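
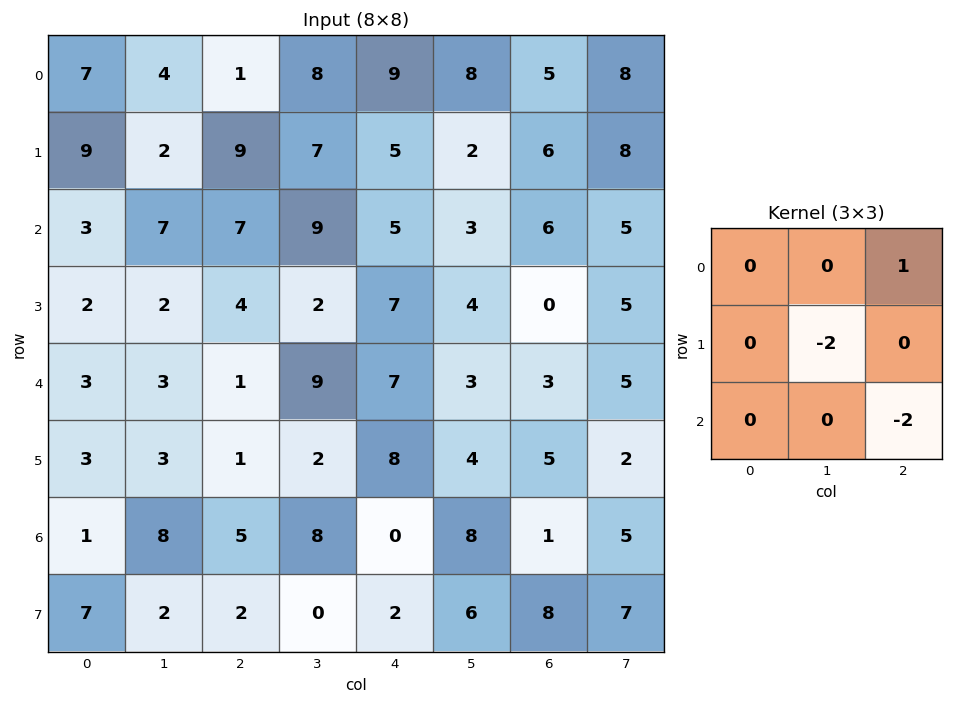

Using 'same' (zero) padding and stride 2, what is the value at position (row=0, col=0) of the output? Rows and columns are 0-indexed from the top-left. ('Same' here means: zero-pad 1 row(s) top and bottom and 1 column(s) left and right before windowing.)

The receptive field on the zero-padded input at this output position is [0 0 0 / 0 7 4 / 0 9 2]. Elementwise product with the kernel and sum: 0·1 + 7·-2 + 2·-2.

-18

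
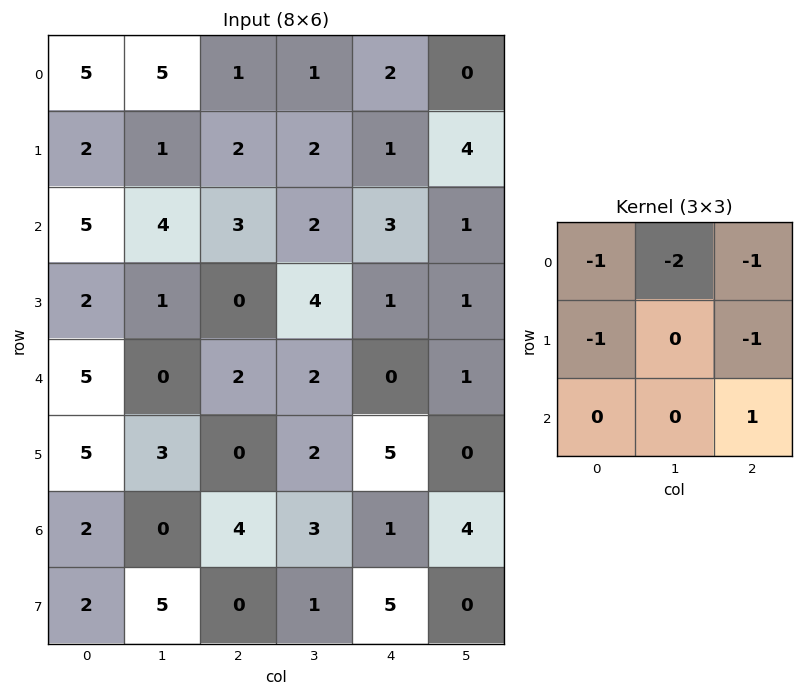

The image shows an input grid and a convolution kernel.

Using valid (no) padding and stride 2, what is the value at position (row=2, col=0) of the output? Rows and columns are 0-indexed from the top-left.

The receptive field on the input at this output position is [5 0 2 / 5 3 0 / 2 0 4]. Elementwise product with the kernel and sum: 5·-1 + 0·-2 + 2·-1 + 5·-1 + 0·-1 + 4·1.

-8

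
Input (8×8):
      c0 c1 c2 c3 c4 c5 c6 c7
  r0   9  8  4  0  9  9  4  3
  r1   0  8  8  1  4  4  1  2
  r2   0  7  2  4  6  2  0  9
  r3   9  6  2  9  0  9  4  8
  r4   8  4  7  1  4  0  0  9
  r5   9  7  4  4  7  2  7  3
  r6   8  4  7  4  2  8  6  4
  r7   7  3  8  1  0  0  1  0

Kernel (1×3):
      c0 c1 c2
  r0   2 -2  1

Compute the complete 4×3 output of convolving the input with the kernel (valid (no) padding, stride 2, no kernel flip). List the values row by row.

Output[0,0]: The receptive field on the input at this output position is [9 8 4]. Elementwise product with the kernel and sum: 9·2 + 8·-2 + 4·1.

6 17 4
-12 2 8
15 16 8
15 8 -6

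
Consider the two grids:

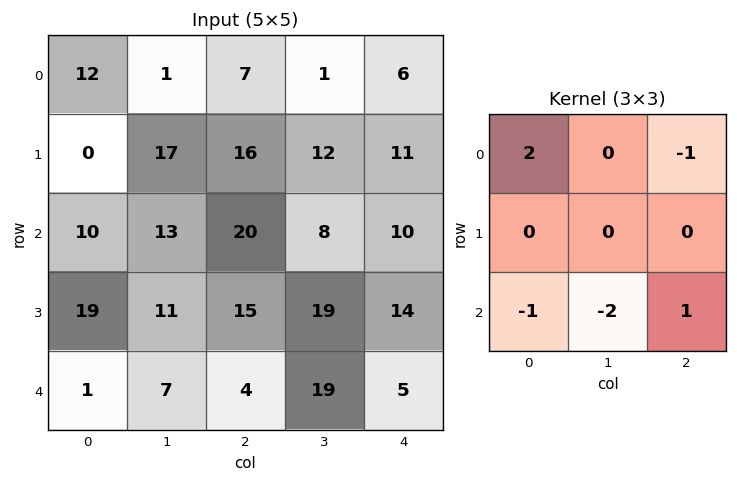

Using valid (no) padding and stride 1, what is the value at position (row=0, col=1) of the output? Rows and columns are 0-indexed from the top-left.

The receptive field on the input at this output position is [1 7 1 / 17 16 12 / 13 20 8]. Elementwise product with the kernel and sum: 1·2 + 1·-1 + 13·-1 + 20·-2 + 8·1.

-44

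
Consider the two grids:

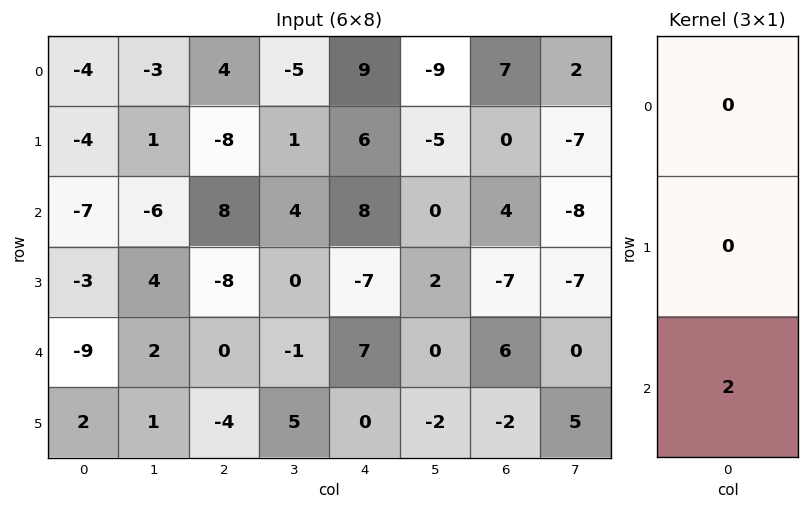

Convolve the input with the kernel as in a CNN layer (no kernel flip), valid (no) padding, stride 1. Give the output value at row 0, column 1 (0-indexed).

-12

The receptive field on the input at this output position is [-3 / 1 / -6]. Elementwise product with the kernel and sum: -6·2.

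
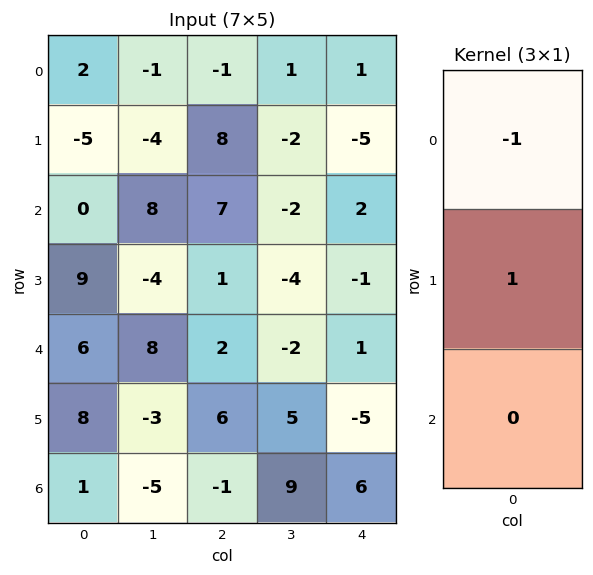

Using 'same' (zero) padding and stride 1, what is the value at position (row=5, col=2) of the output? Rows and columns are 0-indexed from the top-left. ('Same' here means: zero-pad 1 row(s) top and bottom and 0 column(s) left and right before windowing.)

The receptive field on the zero-padded input at this output position is [2 / 6 / -1]. Elementwise product with the kernel and sum: 2·-1 + 6·1.

4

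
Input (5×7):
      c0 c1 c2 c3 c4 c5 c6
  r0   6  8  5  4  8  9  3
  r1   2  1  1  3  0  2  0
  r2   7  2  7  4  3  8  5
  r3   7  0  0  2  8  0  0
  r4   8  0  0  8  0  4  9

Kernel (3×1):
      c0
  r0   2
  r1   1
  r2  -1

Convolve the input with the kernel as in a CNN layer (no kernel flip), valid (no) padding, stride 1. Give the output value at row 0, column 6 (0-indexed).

The receptive field on the input at this output position is [3 / 0 / 5]. Elementwise product with the kernel and sum: 3·2 + 0·1 + 5·-1.

1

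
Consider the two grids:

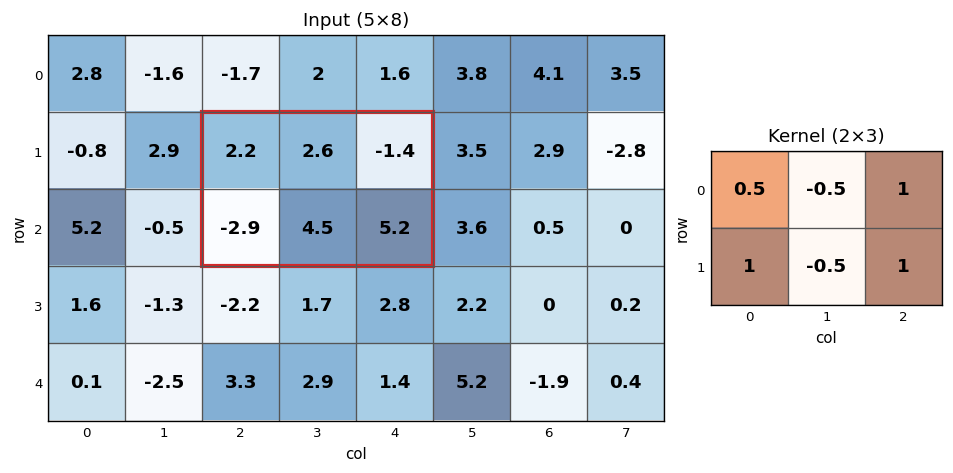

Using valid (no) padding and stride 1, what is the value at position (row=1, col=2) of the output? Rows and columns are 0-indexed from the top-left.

The receptive field on the input at this output position is [2.2 2.6 -1.4 / -2.9 4.5 5.2]. Elementwise product with the kernel and sum: 2.2·0.5 + 2.6·-0.5 + -1.4·1 + -2.9·1 + 4.5·-0.5 + 5.2·1.

-1.55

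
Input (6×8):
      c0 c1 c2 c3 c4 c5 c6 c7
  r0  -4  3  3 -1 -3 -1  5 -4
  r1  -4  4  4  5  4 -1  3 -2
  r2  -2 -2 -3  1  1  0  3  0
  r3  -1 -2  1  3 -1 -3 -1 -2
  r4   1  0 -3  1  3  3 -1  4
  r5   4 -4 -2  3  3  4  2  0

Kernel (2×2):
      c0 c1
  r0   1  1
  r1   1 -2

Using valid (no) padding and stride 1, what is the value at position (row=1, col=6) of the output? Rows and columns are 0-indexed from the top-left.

The receptive field on the input at this output position is [3 -2 / 3 0]. Elementwise product with the kernel and sum: 3·1 + -2·1 + 3·1 + 0·-2.

4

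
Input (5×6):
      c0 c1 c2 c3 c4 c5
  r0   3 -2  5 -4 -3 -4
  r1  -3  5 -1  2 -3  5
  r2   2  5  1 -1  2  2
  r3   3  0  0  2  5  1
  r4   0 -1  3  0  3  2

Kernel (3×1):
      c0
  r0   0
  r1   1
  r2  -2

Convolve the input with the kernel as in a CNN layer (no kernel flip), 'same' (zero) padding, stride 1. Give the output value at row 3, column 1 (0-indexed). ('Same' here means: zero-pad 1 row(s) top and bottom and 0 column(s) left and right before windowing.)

2

The receptive field on the zero-padded input at this output position is [5 / 0 / -1]. Elementwise product with the kernel and sum: 0·1 + -1·-2.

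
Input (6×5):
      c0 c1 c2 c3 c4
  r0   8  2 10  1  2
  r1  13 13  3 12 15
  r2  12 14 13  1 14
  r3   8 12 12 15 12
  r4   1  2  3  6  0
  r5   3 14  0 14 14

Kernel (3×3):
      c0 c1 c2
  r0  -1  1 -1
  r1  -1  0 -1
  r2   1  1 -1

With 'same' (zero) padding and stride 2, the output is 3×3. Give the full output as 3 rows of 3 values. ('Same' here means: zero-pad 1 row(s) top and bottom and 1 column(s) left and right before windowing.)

Output[0,0]: The receptive field on the zero-padded input at this output position is [0 0 0 / 0 8 2 / 0 13 13]. Elementwise product with the kernel and sum: 0·-1 + 0·1 + 0·-1 + 0·-1 + 2·-1 + 0·1 + 13·1 + 13·-1.

-2 1 26
-18 -28 29
-17 -23 19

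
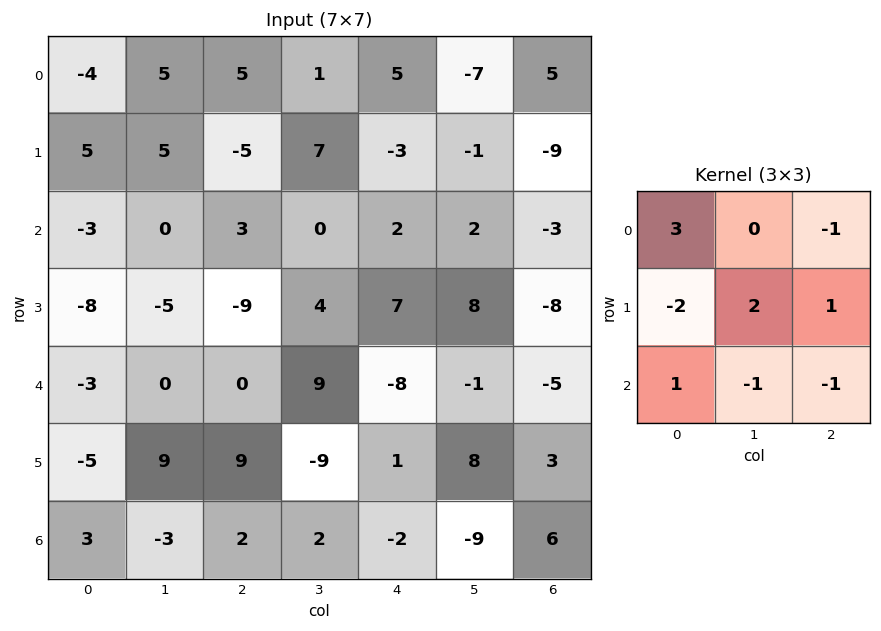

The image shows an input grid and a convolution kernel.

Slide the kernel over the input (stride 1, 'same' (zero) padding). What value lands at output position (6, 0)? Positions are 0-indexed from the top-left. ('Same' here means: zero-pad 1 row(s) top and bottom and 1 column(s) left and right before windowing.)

The receptive field on the zero-padded input at this output position is [0 -5 9 / 0 3 -3 / 0 0 0]. Elementwise product with the kernel and sum: 0·3 + 9·-1 + 0·-2 + 3·2 + -3·1 + 0·1 + 0·-1 + 0·-1.

-6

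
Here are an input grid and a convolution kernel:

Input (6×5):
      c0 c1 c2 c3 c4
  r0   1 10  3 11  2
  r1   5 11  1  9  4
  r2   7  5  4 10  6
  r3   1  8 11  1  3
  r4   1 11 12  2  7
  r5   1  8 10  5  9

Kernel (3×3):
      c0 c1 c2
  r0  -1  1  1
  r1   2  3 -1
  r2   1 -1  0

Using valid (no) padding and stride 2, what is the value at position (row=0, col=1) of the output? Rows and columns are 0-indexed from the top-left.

29

The receptive field on the input at this output position is [3 11 2 / 1 9 4 / 4 10 6]. Elementwise product with the kernel and sum: 3·-1 + 11·1 + 2·1 + 1·2 + 9·3 + 4·-1 + 4·1 + 10·-1.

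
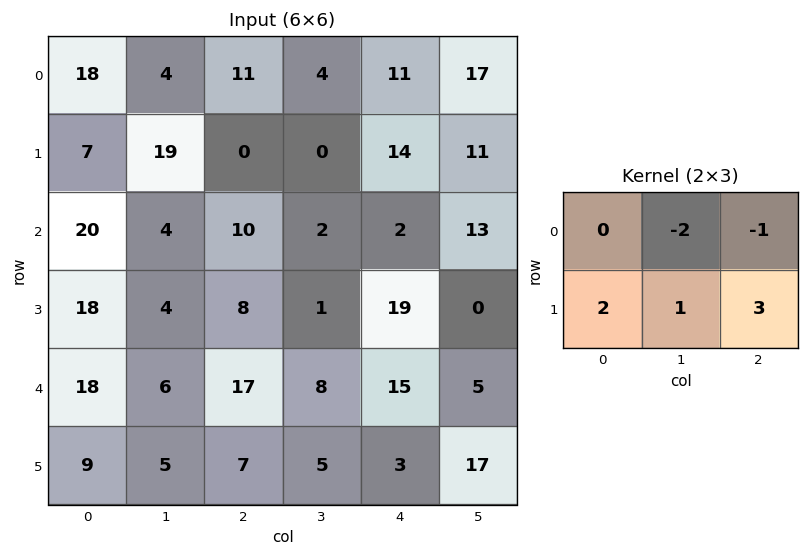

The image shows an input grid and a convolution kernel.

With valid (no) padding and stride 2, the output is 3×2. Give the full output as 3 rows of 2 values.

Output[0,0]: The receptive field on the input at this output position is [18 4 11 / 7 19 0]. Elementwise product with the kernel and sum: 4·-2 + 11·-1 + 7·2 + 19·1 + 0·3.
Output[0,1]: The receptive field on the input at this output position is [11 4 11 / 0 0 14]. Elementwise product with the kernel and sum: 4·-2 + 11·-1 + 0·2 + 0·1 + 14·3.

14 23
46 68
15 -3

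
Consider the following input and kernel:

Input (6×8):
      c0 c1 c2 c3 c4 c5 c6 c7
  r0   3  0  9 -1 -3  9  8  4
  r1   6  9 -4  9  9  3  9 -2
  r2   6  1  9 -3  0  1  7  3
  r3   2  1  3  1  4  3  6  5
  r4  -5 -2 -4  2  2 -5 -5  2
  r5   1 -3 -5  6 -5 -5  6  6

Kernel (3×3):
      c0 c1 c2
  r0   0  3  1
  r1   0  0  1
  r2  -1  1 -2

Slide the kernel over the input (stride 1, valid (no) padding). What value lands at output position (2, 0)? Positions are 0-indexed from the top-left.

The receptive field on the input at this output position is [6 1 9 / 2 1 3 / -5 -2 -4]. Elementwise product with the kernel and sum: 1·3 + 9·1 + 3·1 + -5·-1 + -2·1 + -4·-2.

26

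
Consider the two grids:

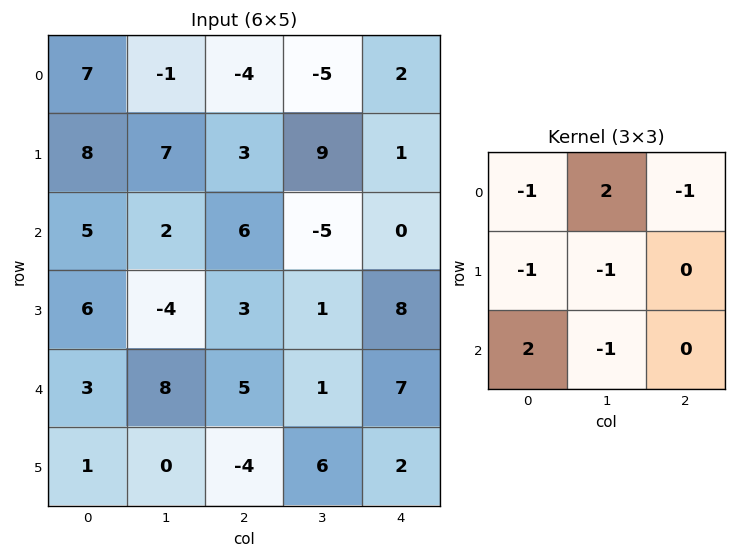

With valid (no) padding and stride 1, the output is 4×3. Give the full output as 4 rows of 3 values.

Output[0,0]: The receptive field on the input at this output position is [7 -1 -4 / 8 7 3 / 5 2 6]. Elementwise product with the kernel and sum: 7·-1 + -1·2 + -4·-1 + 8·-1 + 7·-1 + 5·2 + 2·-1.

-12 -14 -3
12 -29 18
-11 27 -11
-26 0 -29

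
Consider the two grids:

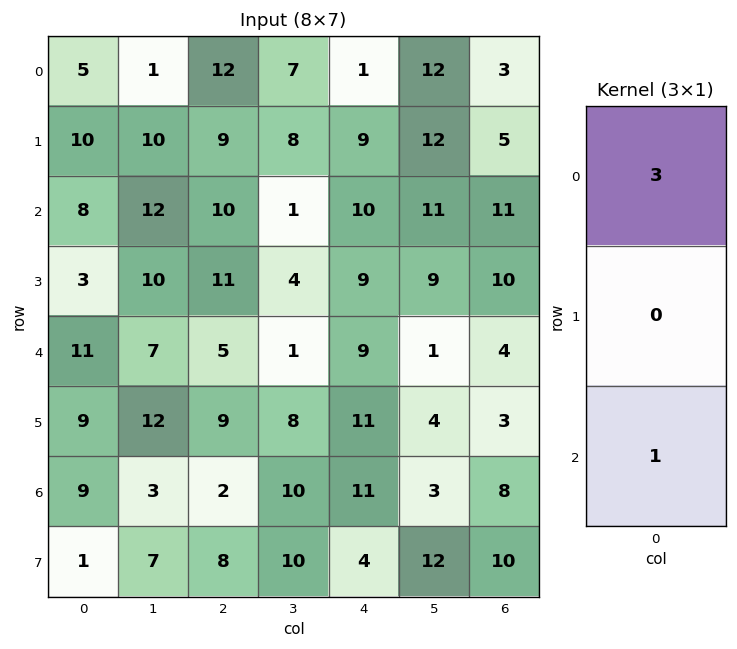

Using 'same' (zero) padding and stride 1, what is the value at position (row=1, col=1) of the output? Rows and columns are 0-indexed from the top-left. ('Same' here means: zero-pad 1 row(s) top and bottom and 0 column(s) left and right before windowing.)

The receptive field on the zero-padded input at this output position is [1 / 10 / 12]. Elementwise product with the kernel and sum: 1·3 + 12·1.

15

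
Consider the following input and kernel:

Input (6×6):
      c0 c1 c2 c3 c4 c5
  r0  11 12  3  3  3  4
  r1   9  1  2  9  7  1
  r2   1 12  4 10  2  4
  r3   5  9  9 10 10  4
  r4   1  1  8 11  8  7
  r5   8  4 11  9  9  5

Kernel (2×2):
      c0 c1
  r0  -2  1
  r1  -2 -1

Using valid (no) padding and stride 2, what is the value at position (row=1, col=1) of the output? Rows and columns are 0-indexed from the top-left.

The receptive field on the input at this output position is [4 10 / 9 10]. Elementwise product with the kernel and sum: 4·-2 + 10·1 + 9·-2 + 10·-1.

-26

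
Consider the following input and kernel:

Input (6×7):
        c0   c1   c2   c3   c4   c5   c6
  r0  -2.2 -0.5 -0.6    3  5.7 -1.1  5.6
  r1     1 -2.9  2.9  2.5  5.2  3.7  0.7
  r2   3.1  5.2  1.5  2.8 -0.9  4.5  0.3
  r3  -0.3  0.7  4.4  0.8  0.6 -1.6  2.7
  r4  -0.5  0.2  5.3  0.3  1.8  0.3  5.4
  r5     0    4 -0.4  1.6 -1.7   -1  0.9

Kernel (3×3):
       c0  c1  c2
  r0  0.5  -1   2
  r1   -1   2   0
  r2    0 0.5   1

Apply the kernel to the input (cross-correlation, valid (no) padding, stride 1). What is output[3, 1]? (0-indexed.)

The receptive field on the input at this output position is [0.7 4.4 0.8 / 0.2 5.3 0.3 / 4 -0.4 1.6]. Elementwise product with the kernel and sum: 0.7·0.5 + 4.4·-1 + 0.8·2 + 0.2·-1 + 5.3·2 + -0.4·0.5 + 1.6·1.

9.35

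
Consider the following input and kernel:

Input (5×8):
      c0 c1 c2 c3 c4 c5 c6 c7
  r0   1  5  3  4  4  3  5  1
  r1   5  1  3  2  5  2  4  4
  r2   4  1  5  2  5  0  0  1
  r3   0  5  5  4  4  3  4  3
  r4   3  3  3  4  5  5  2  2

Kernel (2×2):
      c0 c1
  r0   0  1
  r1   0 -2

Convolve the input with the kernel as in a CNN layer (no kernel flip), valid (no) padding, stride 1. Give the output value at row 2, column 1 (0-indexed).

The receptive field on the input at this output position is [1 5 / 5 5]. Elementwise product with the kernel and sum: 5·1 + 5·-2.

-5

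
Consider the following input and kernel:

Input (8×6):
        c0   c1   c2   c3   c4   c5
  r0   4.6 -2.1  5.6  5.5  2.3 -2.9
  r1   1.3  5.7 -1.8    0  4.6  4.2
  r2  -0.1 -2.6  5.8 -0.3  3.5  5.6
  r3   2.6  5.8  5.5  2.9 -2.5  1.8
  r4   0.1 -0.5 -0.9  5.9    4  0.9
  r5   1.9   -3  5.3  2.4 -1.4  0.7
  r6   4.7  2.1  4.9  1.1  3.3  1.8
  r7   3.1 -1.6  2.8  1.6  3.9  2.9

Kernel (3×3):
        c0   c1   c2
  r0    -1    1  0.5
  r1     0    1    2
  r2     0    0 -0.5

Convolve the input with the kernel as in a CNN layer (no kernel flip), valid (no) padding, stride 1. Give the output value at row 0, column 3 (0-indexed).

The receptive field on the input at this output position is [5.5 2.3 -2.9 / 0 4.6 4.2 / -0.3 3.5 5.6]. Elementwise product with the kernel and sum: 5.5·-1 + 2.3·1 + -2.9·0.5 + 4.6·1 + 4.2·2 + 5.6·-0.5.

5.55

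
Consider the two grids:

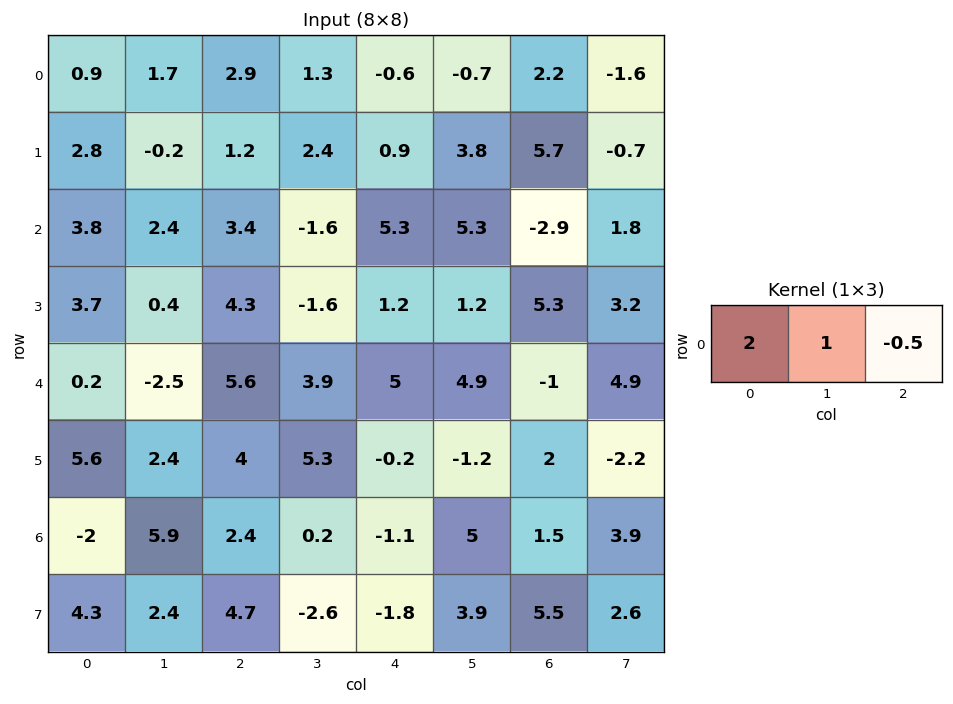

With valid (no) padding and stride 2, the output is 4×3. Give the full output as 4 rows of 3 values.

Output[0,0]: The receptive field on the input at this output position is [0.9 1.7 2.9]. Elementwise product with the kernel and sum: 0.9·2 + 1.7·1 + 2.9·-0.5.

2.05 7.4 -3
8.3 2.55 17.35
-4.9 12.6 15.4
0.7 5.55 2.05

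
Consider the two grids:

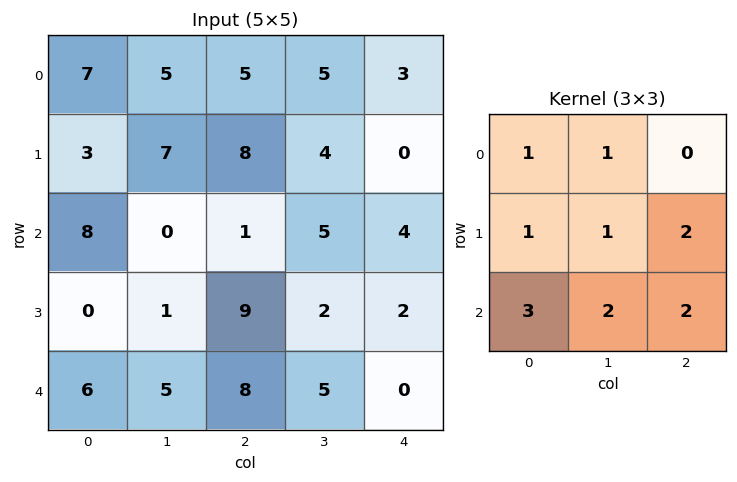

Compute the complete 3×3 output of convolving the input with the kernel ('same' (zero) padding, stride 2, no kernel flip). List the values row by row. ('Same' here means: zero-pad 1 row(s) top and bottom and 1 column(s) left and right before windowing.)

Output[0,0]: The receptive field on the zero-padded input at this output position is [0 0 0 / 0 7 5 / 0 3 7]. Elementwise product with the kernel and sum: 0·1 + 0·1 + 0·1 + 7·1 + 5·2 + 0·3 + 3·2 + 7·2.

37 65 20
13 51 23
16 33 9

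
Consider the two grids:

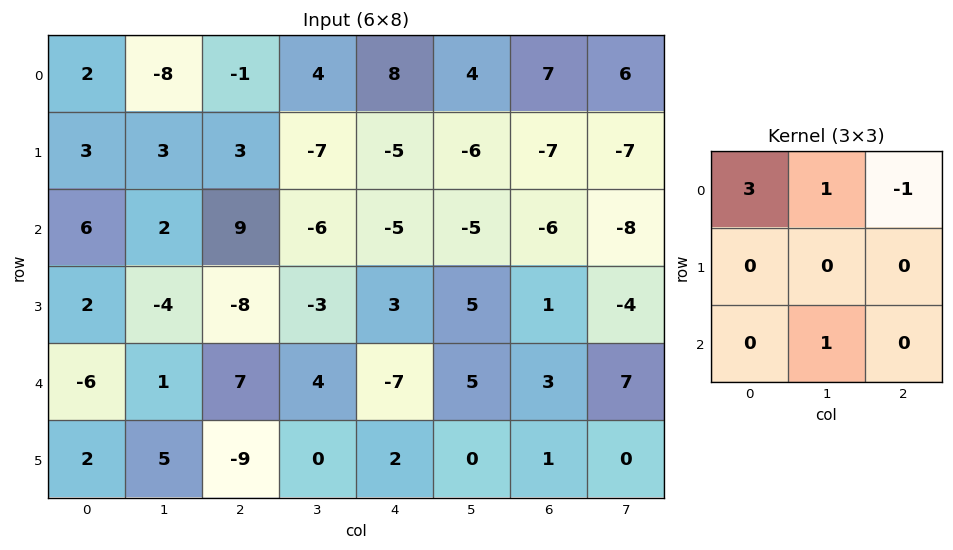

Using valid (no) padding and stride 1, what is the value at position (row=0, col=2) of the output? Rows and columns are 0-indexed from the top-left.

-13

The receptive field on the input at this output position is [-1 4 8 / 3 -7 -5 / 9 -6 -5]. Elementwise product with the kernel and sum: -1·3 + 4·1 + 8·-1 + -6·1.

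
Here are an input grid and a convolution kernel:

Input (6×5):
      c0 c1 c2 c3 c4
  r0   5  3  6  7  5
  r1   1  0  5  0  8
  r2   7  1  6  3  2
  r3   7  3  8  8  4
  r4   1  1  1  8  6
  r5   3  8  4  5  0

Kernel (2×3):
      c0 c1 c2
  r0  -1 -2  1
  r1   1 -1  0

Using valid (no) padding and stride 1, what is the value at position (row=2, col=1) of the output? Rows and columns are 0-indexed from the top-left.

-15

The receptive field on the input at this output position is [1 6 3 / 3 8 8]. Elementwise product with the kernel and sum: 1·-1 + 6·-2 + 3·1 + 3·1 + 8·-1.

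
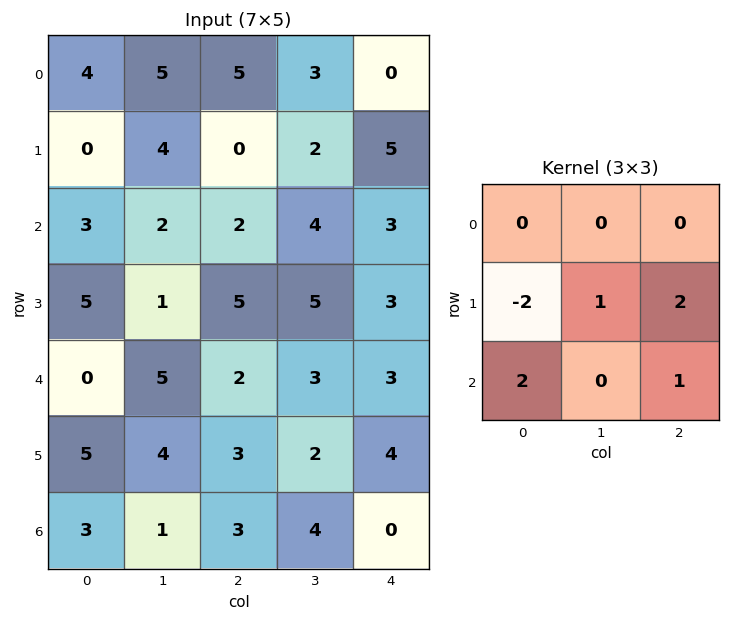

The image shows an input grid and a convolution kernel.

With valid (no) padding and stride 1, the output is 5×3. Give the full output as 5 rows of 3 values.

Output[0,0]: The receptive field on the input at this output position is [4 5 5 / 0 4 0 / 3 2 2]. Elementwise product with the kernel and sum: 0·-2 + 4·1 + 0·2 + 3·2 + 2·1.
Output[0,1]: The receptive field on the input at this output position is [5 5 3 / 4 0 2 / 2 2 4]. Elementwise product with the kernel and sum: 4·-2 + 0·1 + 2·2 + 2·2 + 4·1.

12 4 19
15 13 19
3 26 8
22 8 15
9 5 10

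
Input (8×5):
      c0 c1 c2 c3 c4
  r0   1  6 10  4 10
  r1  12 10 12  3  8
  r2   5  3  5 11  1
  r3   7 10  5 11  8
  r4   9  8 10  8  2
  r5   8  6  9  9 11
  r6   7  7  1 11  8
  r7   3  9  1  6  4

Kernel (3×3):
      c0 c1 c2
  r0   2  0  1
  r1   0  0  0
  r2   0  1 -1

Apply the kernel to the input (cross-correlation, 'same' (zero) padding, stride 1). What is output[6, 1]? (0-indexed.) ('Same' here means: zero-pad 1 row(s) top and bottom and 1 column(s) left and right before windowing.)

33

The receptive field on the zero-padded input at this output position is [8 6 9 / 7 7 1 / 3 9 1]. Elementwise product with the kernel and sum: 8·2 + 9·1 + 9·1 + 1·-1.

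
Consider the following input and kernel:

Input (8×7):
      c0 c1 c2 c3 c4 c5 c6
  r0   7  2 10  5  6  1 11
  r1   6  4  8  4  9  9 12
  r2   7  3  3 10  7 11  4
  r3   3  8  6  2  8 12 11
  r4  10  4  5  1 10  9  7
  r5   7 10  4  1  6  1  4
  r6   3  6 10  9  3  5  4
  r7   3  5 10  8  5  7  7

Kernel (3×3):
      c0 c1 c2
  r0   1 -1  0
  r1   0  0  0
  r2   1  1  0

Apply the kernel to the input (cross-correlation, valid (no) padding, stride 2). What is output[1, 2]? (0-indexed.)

The receptive field on the input at this output position is [7 11 4 / 8 12 11 / 10 9 7]. Elementwise product with the kernel and sum: 7·1 + 11·-1 + 10·1 + 9·1.

15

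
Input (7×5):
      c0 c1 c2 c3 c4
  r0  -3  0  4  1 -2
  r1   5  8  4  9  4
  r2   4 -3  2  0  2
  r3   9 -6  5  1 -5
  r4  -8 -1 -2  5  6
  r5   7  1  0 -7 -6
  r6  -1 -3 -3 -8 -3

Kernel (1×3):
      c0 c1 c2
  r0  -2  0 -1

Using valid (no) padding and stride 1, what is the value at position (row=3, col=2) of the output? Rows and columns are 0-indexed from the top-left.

-5

The receptive field on the input at this output position is [5 1 -5]. Elementwise product with the kernel and sum: 5·-2 + -5·-1.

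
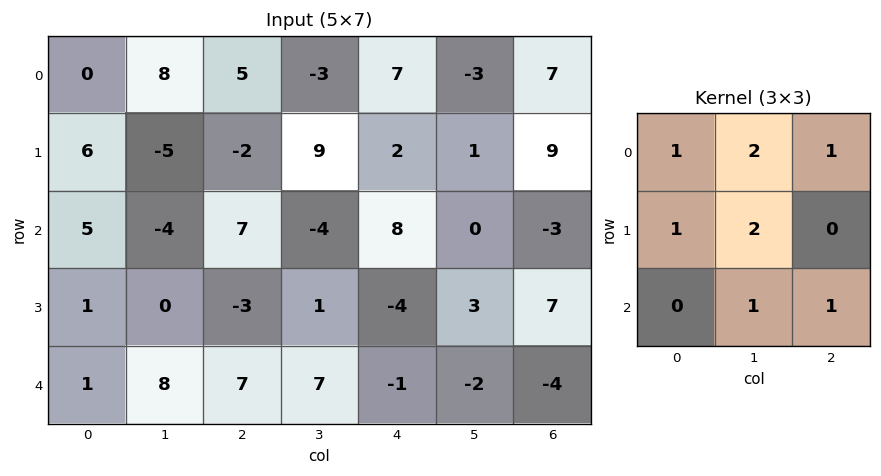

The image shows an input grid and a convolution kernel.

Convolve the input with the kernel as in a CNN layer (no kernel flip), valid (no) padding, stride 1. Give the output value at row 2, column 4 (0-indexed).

1

The receptive field on the input at this output position is [8 0 -3 / -4 3 7 / -1 -2 -4]. Elementwise product with the kernel and sum: 8·1 + 0·2 + -3·1 + -4·1 + 3·2 + -2·1 + -4·1.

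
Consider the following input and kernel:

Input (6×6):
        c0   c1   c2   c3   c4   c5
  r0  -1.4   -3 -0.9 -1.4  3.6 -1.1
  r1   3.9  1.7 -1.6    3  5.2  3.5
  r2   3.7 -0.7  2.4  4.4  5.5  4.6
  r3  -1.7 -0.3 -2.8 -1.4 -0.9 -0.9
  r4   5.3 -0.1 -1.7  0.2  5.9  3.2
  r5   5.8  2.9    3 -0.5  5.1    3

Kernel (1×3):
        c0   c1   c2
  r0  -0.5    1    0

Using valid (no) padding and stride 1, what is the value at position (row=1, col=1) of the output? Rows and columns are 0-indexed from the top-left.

-2.45

The receptive field on the input at this output position is [1.7 -1.6 3]. Elementwise product with the kernel and sum: 1.7·-0.5 + -1.6·1.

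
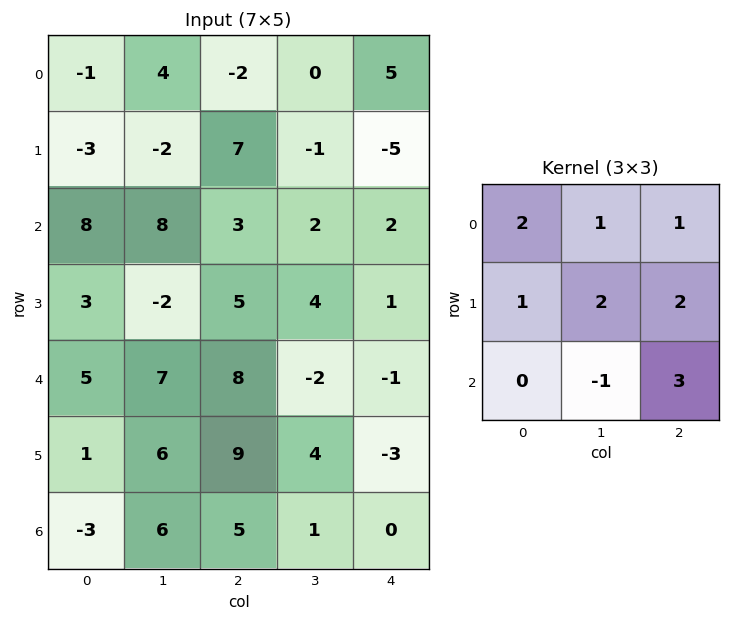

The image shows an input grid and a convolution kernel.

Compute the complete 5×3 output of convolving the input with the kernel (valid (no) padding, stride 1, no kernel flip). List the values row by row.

8 19 0
46 27 18
53 23 24
65 27 4
65 50 23

Output[0,0]: The receptive field on the input at this output position is [-1 4 -2 / -3 -2 7 / 8 8 3]. Elementwise product with the kernel and sum: -1·2 + 4·1 + -2·1 + -3·1 + -2·2 + 7·2 + 8·-1 + 3·3.
Output[0,1]: The receptive field on the input at this output position is [4 -2 0 / -2 7 -1 / 8 3 2]. Elementwise product with the kernel and sum: 4·2 + -2·1 + 0·1 + -2·1 + 7·2 + -1·2 + 3·-1 + 2·3.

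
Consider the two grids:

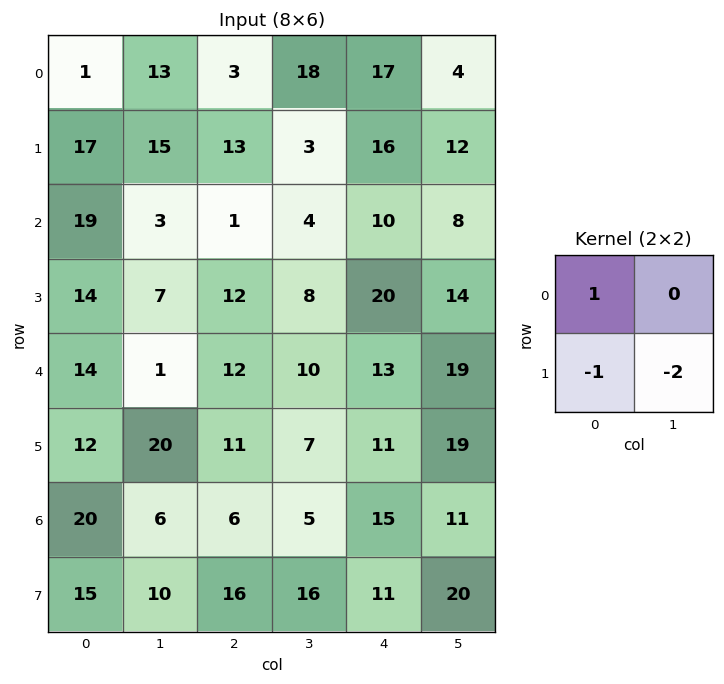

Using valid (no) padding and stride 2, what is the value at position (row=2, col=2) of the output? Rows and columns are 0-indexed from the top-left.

-36

The receptive field on the input at this output position is [13 19 / 11 19]. Elementwise product with the kernel and sum: 13·1 + 11·-1 + 19·-2.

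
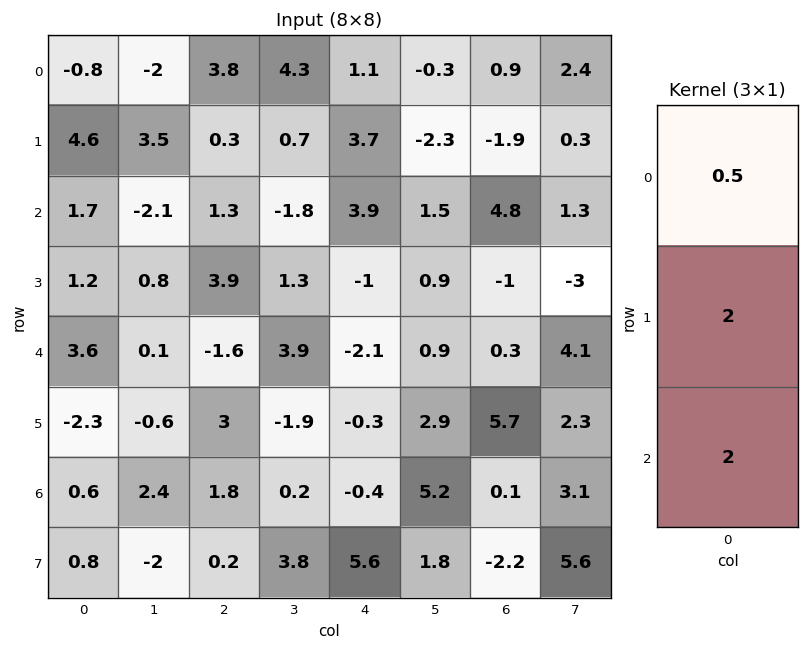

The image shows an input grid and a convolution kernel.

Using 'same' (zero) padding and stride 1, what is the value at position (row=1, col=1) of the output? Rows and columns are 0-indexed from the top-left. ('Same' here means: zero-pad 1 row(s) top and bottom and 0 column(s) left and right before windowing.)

1.8

The receptive field on the zero-padded input at this output position is [-2 / 3.5 / -2.1]. Elementwise product with the kernel and sum: -2·0.5 + 3.5·2 + -2.1·2.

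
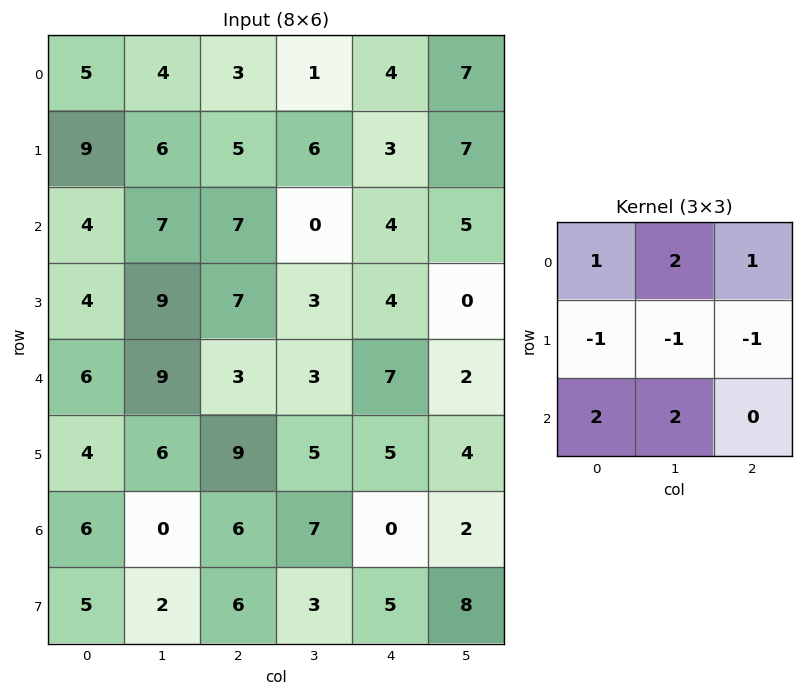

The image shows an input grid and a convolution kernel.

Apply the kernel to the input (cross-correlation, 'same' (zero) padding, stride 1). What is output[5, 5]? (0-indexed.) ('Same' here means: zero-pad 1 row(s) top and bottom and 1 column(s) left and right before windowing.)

The receptive field on the zero-padded input at this output position is [7 2 0 / 5 4 0 / 0 2 0]. Elementwise product with the kernel and sum: 7·1 + 2·2 + 0·1 + 5·-1 + 4·-1 + 0·-1 + 0·2 + 2·2.

6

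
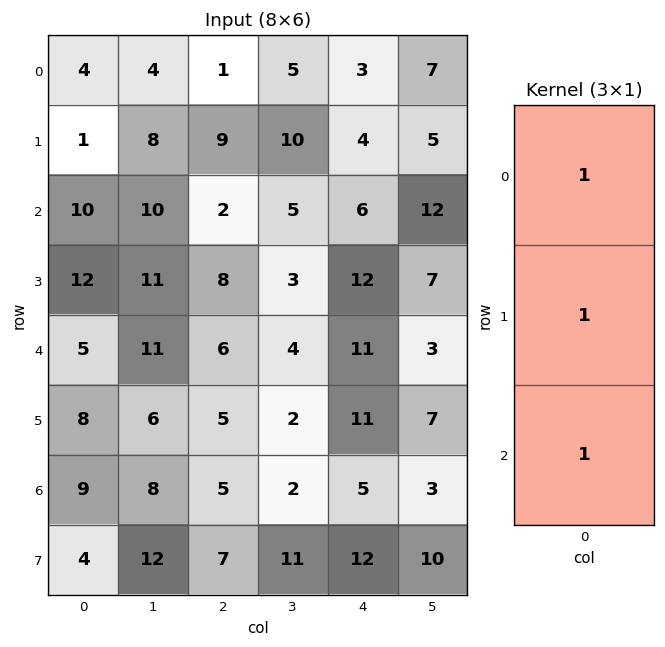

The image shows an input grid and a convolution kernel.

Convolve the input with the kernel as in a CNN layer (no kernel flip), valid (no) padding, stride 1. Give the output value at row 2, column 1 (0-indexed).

32

The receptive field on the input at this output position is [10 / 11 / 11]. Elementwise product with the kernel and sum: 10·1 + 11·1 + 11·1.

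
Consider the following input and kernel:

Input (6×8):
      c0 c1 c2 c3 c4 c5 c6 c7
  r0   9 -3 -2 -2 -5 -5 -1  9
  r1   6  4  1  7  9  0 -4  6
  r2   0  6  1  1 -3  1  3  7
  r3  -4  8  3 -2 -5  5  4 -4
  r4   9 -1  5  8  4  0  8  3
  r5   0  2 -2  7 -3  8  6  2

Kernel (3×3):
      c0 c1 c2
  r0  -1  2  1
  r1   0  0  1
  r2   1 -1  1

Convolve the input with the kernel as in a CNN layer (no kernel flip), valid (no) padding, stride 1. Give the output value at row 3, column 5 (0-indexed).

6

The receptive field on the input at this output position is [5 4 -4 / 0 8 3 / 8 6 2]. Elementwise product with the kernel and sum: 5·-1 + 4·2 + -4·1 + 3·1 + 8·1 + 6·-1 + 2·1.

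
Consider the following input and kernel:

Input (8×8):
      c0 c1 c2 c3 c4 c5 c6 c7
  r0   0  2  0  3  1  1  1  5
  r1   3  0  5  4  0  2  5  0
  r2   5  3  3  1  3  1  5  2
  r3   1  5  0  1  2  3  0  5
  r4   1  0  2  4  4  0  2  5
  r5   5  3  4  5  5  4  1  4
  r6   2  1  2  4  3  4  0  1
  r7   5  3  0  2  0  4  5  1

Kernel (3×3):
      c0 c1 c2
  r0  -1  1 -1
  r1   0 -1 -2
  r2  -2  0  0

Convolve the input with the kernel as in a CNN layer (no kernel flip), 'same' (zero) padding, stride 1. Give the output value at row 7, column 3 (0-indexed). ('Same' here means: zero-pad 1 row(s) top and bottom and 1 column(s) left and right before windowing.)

The receptive field on the zero-padded input at this output position is [2 4 3 / 0 2 0 / 0 0 0]. Elementwise product with the kernel and sum: 2·-1 + 4·1 + 3·-1 + 2·-1 + 0·-2 + 0·-2.

-3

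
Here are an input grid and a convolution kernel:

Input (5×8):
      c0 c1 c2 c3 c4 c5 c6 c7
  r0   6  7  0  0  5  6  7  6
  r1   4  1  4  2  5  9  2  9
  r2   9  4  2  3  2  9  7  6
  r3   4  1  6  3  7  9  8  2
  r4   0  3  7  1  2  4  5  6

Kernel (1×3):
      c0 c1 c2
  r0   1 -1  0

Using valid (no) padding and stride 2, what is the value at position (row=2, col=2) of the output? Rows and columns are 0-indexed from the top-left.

The receptive field on the input at this output position is [2 4 5]. Elementwise product with the kernel and sum: 2·1 + 4·-1.

-2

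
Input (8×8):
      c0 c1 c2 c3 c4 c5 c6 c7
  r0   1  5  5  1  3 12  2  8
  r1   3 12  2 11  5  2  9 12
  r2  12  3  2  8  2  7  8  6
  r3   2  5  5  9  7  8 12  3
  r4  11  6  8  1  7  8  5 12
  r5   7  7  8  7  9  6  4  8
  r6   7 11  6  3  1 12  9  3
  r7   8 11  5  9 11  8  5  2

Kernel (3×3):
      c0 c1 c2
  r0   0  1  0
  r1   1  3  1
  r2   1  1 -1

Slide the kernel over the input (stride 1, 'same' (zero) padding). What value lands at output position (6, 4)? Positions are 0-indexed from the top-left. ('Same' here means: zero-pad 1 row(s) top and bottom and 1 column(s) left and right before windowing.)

39

The receptive field on the zero-padded input at this output position is [7 9 6 / 3 1 12 / 9 11 8]. Elementwise product with the kernel and sum: 9·1 + 3·1 + 1·3 + 12·1 + 9·1 + 11·1 + 8·-1.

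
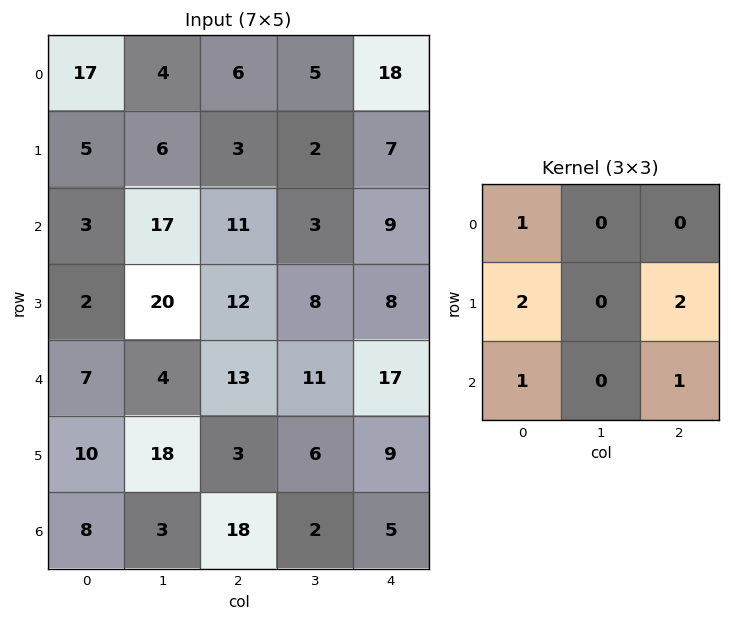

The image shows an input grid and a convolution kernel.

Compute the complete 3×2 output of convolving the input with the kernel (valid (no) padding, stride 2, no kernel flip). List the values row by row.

47 46
51 81
59 60

Output[0,0]: The receptive field on the input at this output position is [17 4 6 / 5 6 3 / 3 17 11]. Elementwise product with the kernel and sum: 17·1 + 5·2 + 3·2 + 3·1 + 11·1.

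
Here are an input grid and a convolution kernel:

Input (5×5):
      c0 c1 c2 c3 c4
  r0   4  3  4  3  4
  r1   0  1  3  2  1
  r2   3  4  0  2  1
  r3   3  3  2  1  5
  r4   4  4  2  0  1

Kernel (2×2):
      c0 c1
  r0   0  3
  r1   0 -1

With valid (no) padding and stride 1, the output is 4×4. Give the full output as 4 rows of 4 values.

8 9 7 11
-1 9 4 2
9 -2 5 -2
5 4 3 14

Output[0,0]: The receptive field on the input at this output position is [4 3 / 0 1]. Elementwise product with the kernel and sum: 3·3 + 1·-1.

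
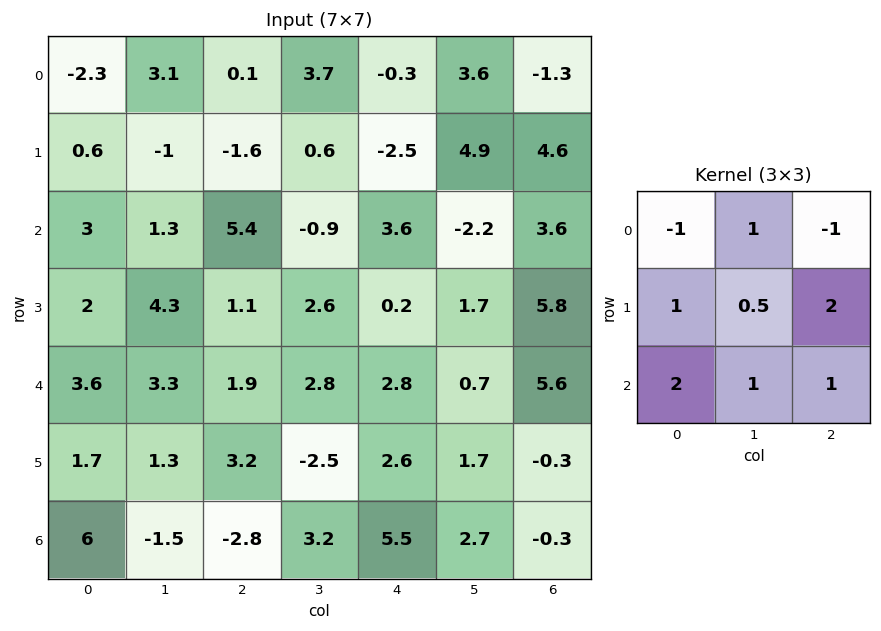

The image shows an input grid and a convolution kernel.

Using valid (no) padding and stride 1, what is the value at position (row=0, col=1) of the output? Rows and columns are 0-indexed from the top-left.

The receptive field on the input at this output position is [3.1 0.1 3.7 / -1 -1.6 0.6 / 1.3 5.4 -0.9]. Elementwise product with the kernel and sum: 3.1·-1 + 0.1·1 + 3.7·-1 + -1·1 + -1.6·0.5 + 0.6·2 + 1.3·2 + 5.4·1 + -0.9·1.

-0.2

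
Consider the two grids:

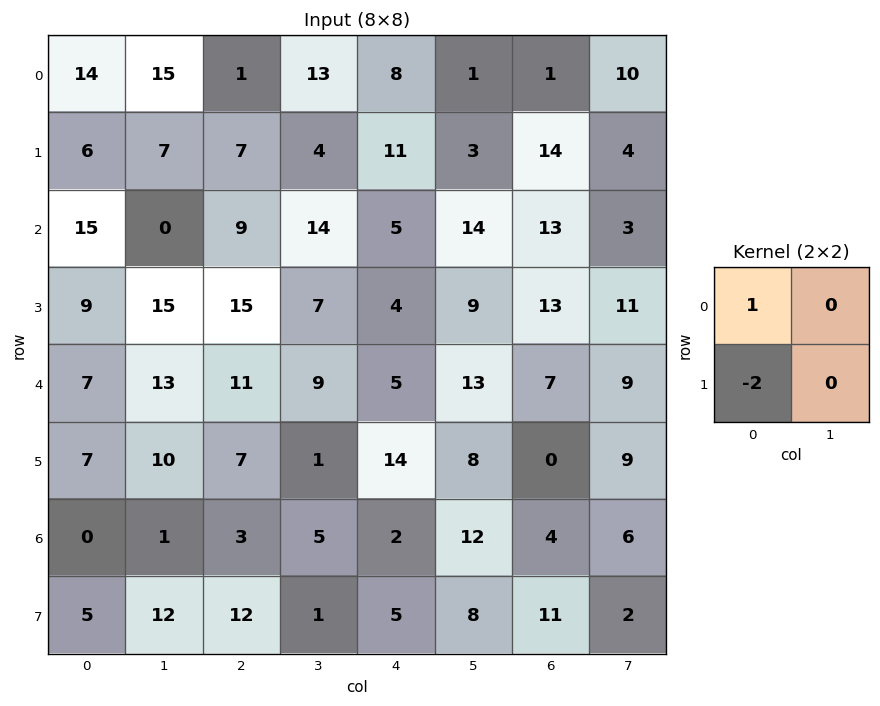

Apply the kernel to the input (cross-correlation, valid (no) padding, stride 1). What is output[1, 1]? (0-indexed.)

The receptive field on the input at this output position is [7 7 / 0 9]. Elementwise product with the kernel and sum: 7·1 + 0·-2.

7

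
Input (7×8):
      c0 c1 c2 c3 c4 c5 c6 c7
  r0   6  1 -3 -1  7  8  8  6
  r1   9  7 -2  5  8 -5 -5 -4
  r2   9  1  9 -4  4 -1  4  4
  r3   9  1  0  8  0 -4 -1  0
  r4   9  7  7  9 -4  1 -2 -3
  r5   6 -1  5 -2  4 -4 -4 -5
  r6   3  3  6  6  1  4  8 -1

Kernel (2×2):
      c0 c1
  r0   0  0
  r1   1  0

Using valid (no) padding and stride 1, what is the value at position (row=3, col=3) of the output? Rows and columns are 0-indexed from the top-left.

The receptive field on the input at this output position is [8 0 / 9 -4]. Elementwise product with the kernel and sum: 9·1.

9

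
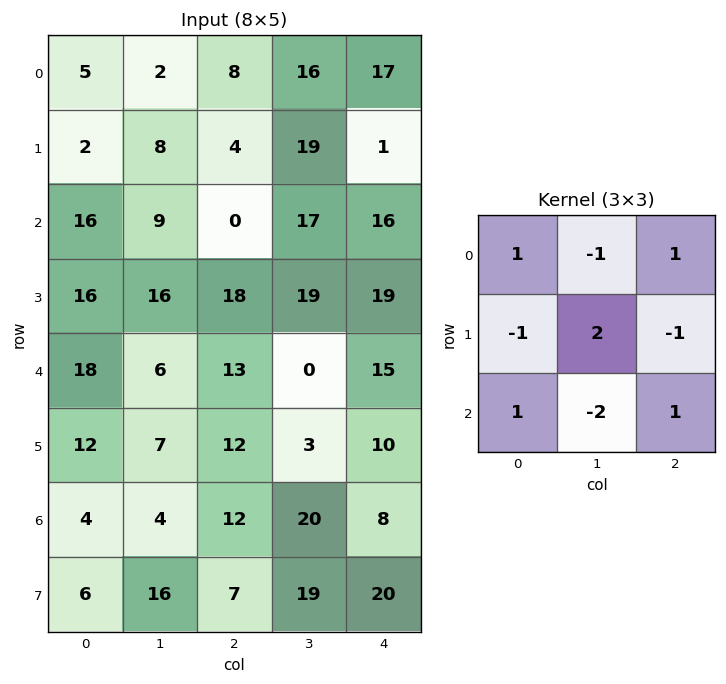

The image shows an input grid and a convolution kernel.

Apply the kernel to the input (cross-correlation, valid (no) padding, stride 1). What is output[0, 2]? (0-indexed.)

The receptive field on the input at this output position is [8 16 17 / 4 19 1 / 0 17 16]. Elementwise product with the kernel and sum: 8·1 + 16·-1 + 17·1 + 4·-1 + 19·2 + 1·-1 + 0·1 + 17·-2 + 16·1.

24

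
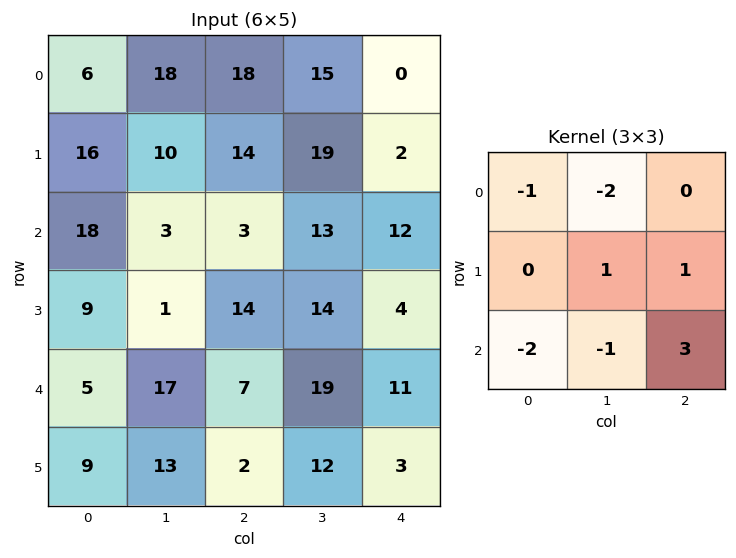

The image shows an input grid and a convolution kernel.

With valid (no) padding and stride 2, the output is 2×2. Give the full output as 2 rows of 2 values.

-48 -10
-15 -11

Output[0,0]: The receptive field on the input at this output position is [6 18 18 / 16 10 14 / 18 3 3]. Elementwise product with the kernel and sum: 6·-1 + 18·-2 + 10·1 + 14·1 + 18·-2 + 3·-1 + 3·3.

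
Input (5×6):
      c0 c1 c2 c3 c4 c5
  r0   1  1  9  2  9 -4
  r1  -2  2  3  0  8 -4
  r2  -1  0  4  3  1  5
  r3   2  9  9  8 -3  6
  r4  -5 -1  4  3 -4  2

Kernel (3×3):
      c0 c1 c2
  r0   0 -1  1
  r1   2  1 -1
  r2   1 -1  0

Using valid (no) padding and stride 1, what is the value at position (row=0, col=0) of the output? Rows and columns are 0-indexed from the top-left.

The receptive field on the input at this output position is [1 1 9 / -2 2 3 / -1 0 4]. Elementwise product with the kernel and sum: 1·-1 + 9·1 + -2·2 + 2·1 + 3·-1 + -1·1 + 0·-1.

2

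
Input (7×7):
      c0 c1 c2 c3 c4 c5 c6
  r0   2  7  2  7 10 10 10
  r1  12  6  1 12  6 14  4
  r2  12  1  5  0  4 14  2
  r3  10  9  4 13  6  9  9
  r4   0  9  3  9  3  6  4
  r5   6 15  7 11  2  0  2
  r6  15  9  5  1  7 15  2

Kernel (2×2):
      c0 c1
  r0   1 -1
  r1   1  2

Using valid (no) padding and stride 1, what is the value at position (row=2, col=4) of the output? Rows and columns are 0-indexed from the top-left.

14

The receptive field on the input at this output position is [4 14 / 6 9]. Elementwise product with the kernel and sum: 4·1 + 14·-1 + 6·1 + 9·2.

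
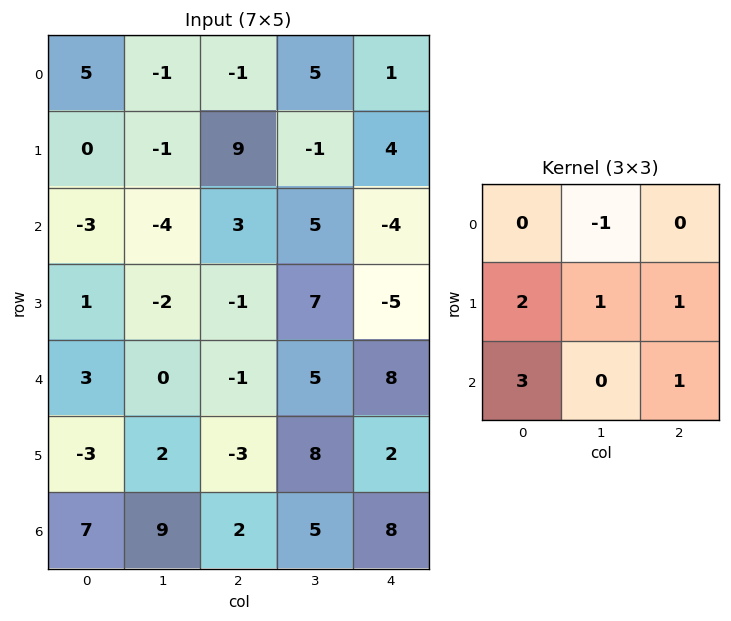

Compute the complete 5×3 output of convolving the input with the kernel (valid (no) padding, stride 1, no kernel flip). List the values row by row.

3 0 21
-4 -8 0
11 4 0
-5 19 -3
16 42 13

Output[0,0]: The receptive field on the input at this output position is [5 -1 -1 / 0 -1 9 / -3 -4 3]. Elementwise product with the kernel and sum: -1·-1 + 0·2 + -1·1 + 9·1 + -3·3 + 3·1.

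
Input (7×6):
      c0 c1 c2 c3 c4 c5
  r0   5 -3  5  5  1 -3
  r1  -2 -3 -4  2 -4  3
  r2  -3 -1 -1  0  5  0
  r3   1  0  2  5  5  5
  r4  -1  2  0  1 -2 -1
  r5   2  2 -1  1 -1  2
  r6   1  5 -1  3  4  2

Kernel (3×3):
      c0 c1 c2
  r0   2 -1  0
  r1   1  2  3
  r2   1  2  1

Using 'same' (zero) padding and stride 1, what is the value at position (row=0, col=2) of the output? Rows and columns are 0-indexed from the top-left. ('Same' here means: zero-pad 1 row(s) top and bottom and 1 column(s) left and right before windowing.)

The receptive field on the zero-padded input at this output position is [0 0 0 / -3 5 5 / -3 -4 2]. Elementwise product with the kernel and sum: 0·2 + 0·-1 + -3·1 + 5·2 + 5·3 + -3·1 + -4·2 + 2·1.

13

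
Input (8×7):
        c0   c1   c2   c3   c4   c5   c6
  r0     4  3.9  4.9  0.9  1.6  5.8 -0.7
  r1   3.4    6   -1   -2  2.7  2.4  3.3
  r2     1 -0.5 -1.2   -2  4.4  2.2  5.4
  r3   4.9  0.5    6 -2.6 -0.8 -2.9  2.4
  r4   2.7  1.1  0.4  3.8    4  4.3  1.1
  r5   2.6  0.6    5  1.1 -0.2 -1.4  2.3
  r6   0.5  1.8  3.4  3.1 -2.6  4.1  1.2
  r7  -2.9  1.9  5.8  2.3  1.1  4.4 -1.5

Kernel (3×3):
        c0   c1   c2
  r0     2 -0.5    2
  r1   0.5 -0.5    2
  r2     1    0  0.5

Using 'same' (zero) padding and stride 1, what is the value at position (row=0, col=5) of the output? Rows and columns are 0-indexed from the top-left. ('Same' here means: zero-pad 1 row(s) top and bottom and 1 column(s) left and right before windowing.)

0.85

The receptive field on the zero-padded input at this output position is [0 0 0 / 1.6 5.8 -0.7 / 2.7 2.4 3.3]. Elementwise product with the kernel and sum: 0·2 + 0·-0.5 + 0·2 + 1.6·0.5 + 5.8·-0.5 + -0.7·2 + 2.7·1 + 3.3·0.5.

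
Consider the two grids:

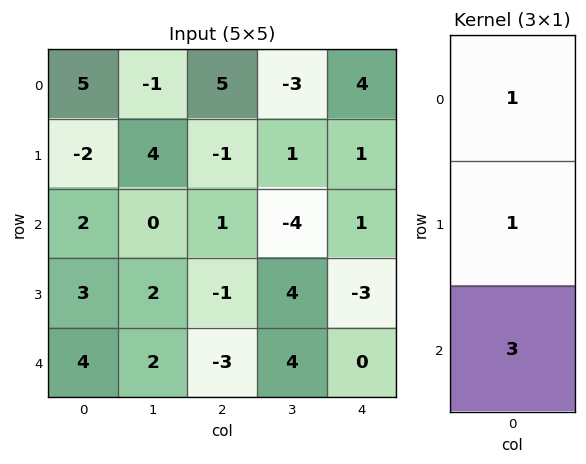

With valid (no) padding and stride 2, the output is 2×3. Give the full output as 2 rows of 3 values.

9 7 8
17 -9 -2

Output[0,0]: The receptive field on the input at this output position is [5 / -2 / 2]. Elementwise product with the kernel and sum: 5·1 + -2·1 + 2·3.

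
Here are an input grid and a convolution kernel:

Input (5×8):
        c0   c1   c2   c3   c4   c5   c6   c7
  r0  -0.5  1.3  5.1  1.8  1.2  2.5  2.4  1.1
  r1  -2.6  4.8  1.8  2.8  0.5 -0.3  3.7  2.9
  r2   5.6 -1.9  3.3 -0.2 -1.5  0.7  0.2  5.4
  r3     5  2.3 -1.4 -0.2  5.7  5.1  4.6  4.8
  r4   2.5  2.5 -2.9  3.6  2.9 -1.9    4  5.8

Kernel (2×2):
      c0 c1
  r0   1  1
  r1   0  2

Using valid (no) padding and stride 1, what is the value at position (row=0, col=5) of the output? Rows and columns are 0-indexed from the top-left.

The receptive field on the input at this output position is [2.5 2.4 / -0.3 3.7]. Elementwise product with the kernel and sum: 2.5·1 + 2.4·1 + 3.7·2.

12.3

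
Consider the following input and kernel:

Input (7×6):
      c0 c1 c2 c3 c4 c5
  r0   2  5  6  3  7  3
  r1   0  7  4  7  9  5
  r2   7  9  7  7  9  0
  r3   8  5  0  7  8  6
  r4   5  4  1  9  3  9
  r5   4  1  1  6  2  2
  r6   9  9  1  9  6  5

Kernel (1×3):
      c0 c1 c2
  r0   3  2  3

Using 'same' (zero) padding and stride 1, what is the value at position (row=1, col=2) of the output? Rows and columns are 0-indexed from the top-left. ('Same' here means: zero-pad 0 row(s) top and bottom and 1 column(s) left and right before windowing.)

50

The receptive field on the zero-padded input at this output position is [7 4 7]. Elementwise product with the kernel and sum: 7·3 + 4·2 + 7·3.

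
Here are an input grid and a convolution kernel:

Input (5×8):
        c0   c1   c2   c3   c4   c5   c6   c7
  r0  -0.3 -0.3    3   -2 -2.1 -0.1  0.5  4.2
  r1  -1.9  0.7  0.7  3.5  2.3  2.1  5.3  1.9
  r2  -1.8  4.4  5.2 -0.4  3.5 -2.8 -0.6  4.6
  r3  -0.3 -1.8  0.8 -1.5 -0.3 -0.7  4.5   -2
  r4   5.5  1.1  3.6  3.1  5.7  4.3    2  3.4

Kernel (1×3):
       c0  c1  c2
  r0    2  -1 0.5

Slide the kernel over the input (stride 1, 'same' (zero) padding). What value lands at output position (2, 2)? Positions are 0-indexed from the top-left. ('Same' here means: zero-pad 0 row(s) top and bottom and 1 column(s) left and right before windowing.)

The receptive field on the zero-padded input at this output position is [4.4 5.2 -0.4]. Elementwise product with the kernel and sum: 4.4·2 + 5.2·-1 + -0.4·0.5.

3.4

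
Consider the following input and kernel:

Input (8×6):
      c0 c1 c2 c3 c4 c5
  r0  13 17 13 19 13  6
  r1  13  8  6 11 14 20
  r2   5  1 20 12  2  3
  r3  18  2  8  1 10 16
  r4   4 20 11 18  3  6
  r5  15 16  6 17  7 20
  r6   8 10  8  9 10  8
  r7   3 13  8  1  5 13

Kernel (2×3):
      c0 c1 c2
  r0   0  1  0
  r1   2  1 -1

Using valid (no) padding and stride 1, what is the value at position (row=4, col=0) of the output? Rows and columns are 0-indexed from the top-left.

The receptive field on the input at this output position is [4 20 11 / 15 16 6]. Elementwise product with the kernel and sum: 20·1 + 15·2 + 16·1 + 6·-1.

60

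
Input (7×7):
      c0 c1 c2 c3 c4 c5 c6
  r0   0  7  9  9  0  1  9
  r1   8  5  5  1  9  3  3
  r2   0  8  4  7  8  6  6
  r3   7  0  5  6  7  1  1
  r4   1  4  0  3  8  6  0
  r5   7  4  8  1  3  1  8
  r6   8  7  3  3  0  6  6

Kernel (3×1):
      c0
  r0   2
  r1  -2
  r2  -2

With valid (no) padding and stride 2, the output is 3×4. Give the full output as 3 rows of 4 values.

Output[0,0]: The receptive field on the input at this output position is [0 / 8 / 0]. Elementwise product with the kernel and sum: 0·2 + 8·-2 + 0·-2.

-16 0 -34 0
-16 -2 -14 10
-28 -22 10 -28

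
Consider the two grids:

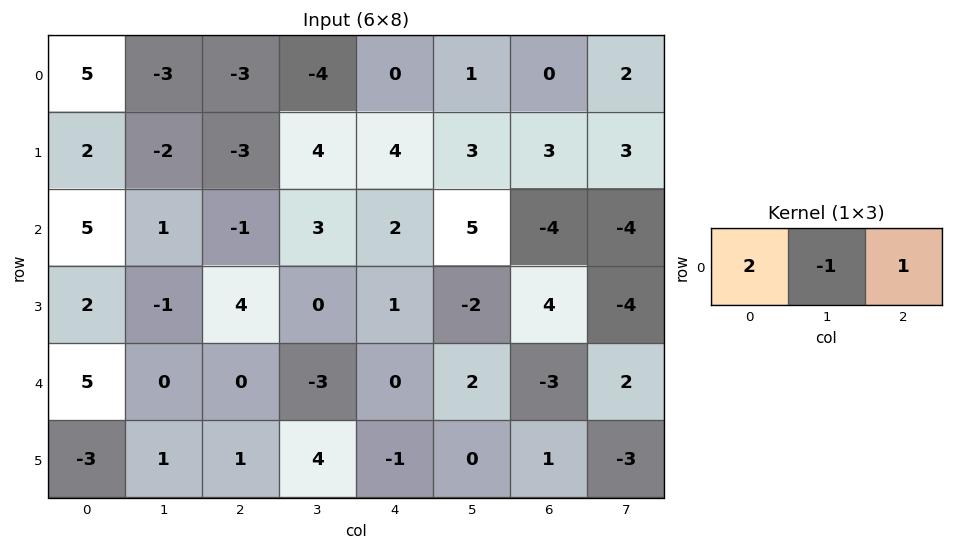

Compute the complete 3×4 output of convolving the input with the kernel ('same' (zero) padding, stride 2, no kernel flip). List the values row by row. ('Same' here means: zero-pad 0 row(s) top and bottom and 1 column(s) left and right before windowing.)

-8 -7 -7 4
-4 6 9 10
-5 -3 -4 9

Output[0,0]: The receptive field on the zero-padded input at this output position is [0 5 -3]. Elementwise product with the kernel and sum: 0·2 + 5·-1 + -3·1.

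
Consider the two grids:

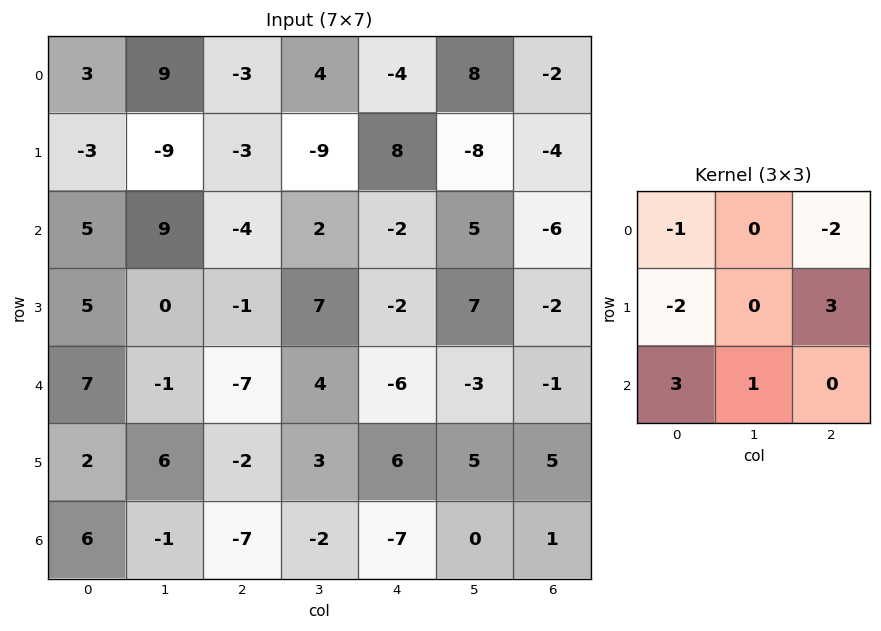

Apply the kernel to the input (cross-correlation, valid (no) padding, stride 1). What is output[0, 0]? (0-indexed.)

The receptive field on the input at this output position is [3 9 -3 / -3 -9 -3 / 5 9 -4]. Elementwise product with the kernel and sum: 3·-1 + -3·-2 + -3·-2 + -3·3 + 5·3 + 9·1.

24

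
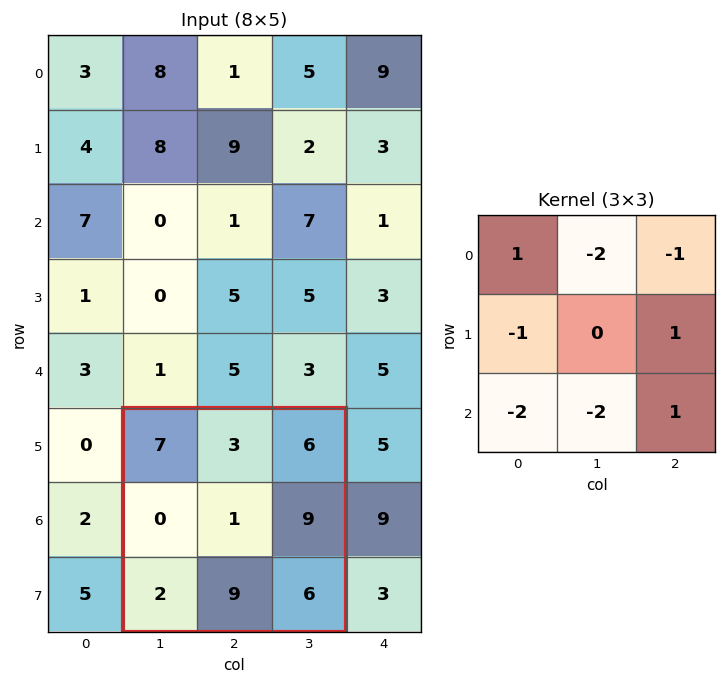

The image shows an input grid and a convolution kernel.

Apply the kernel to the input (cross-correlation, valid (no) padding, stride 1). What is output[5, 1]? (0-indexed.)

-12

The receptive field on the input at this output position is [7 3 6 / 0 1 9 / 2 9 6]. Elementwise product with the kernel and sum: 7·1 + 3·-2 + 6·-1 + 0·-1 + 9·1 + 2·-2 + 9·-2 + 6·1.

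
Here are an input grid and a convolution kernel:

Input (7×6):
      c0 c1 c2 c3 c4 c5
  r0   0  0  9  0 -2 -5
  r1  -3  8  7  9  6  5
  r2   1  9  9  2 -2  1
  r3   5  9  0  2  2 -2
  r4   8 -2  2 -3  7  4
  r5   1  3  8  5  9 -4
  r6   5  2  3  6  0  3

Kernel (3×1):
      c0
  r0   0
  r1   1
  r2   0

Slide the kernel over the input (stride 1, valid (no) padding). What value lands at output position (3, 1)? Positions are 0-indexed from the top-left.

-2

The receptive field on the input at this output position is [9 / -2 / 3]. Elementwise product with the kernel and sum: -2·1.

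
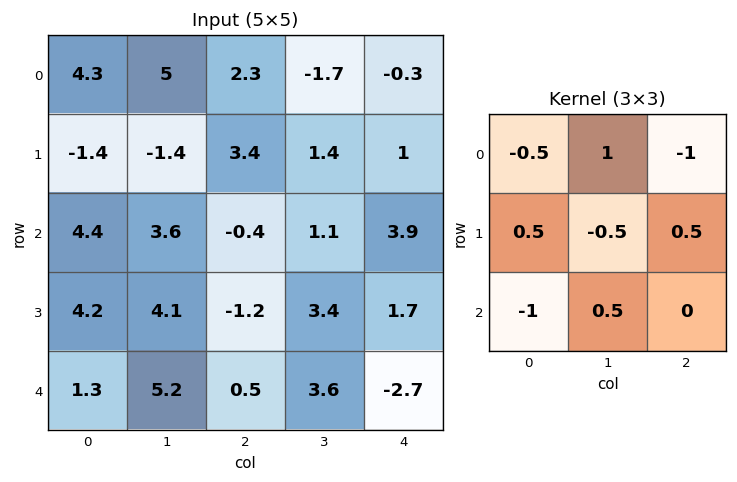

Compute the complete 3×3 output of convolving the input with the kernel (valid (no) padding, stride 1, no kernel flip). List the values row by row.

-0.35 -4 -0.1
-6.05 0.55 2.8
2.55 -3.9 -2.75

Output[0,0]: The receptive field on the input at this output position is [4.3 5 2.3 / -1.4 -1.4 3.4 / 4.4 3.6 -0.4]. Elementwise product with the kernel and sum: 4.3·-0.5 + 5·1 + 2.3·-1 + -1.4·0.5 + -1.4·-0.5 + 3.4·0.5 + 4.4·-1 + 3.6·0.5.
Output[0,1]: The receptive field on the input at this output position is [5 2.3 -1.7 / -1.4 3.4 1.4 / 3.6 -0.4 1.1]. Elementwise product with the kernel and sum: 5·-0.5 + 2.3·1 + -1.7·-1 + -1.4·0.5 + 3.4·-0.5 + 1.4·0.5 + 3.6·-1 + -0.4·0.5.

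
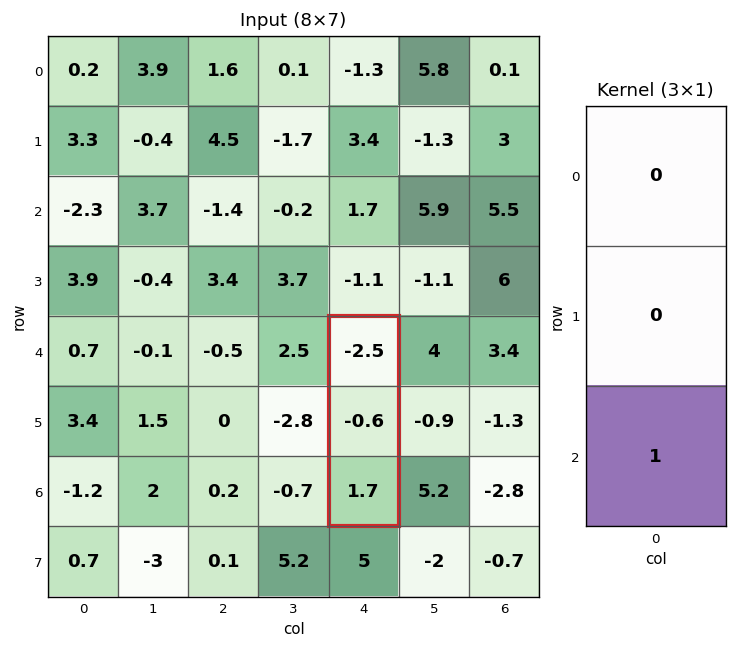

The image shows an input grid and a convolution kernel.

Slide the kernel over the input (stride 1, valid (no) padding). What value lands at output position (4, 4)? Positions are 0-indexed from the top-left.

1.7

The receptive field on the input at this output position is [-2.5 / -0.6 / 1.7]. Elementwise product with the kernel and sum: 1.7·1.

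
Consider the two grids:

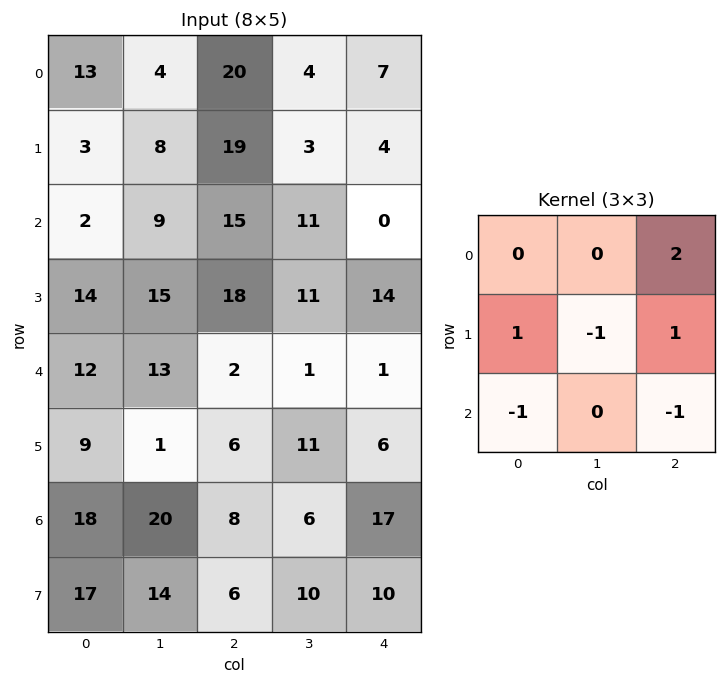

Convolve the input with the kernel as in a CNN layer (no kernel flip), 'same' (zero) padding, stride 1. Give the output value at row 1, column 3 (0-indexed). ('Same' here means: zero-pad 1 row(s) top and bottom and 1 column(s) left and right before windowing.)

The receptive field on the zero-padded input at this output position is [20 4 7 / 19 3 4 / 15 11 0]. Elementwise product with the kernel and sum: 7·2 + 19·1 + 3·-1 + 4·1 + 15·-1 + 0·-1.

19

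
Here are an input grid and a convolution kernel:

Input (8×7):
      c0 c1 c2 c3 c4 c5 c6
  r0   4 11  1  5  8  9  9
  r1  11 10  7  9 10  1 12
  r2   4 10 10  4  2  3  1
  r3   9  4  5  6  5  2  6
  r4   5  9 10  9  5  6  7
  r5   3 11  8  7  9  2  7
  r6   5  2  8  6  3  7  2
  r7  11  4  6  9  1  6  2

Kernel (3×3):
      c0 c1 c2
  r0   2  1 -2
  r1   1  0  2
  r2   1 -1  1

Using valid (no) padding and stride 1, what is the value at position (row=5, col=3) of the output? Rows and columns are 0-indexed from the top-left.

The receptive field on the input at this output position is [7 9 2 / 6 3 7 / 9 1 6]. Elementwise product with the kernel and sum: 7·2 + 9·1 + 2·-2 + 6·1 + 7·2 + 9·1 + 1·-1 + 6·1.

53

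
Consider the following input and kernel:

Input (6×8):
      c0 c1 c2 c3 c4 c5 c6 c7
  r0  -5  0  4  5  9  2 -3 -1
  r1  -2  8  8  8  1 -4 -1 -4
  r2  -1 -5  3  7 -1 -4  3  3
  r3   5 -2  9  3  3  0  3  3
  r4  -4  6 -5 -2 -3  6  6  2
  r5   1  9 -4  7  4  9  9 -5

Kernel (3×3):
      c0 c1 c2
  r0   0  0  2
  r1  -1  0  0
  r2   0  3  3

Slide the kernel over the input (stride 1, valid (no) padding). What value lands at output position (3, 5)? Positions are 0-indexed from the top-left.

The receptive field on the input at this output position is [0 3 3 / 6 6 2 / 9 9 -5]. Elementwise product with the kernel and sum: 3·2 + 6·-1 + 9·3 + -5·3.

12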